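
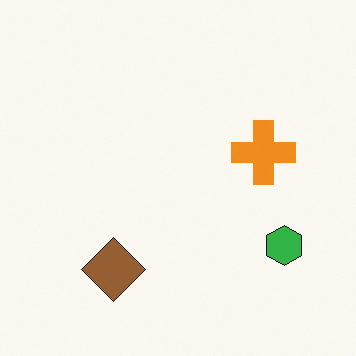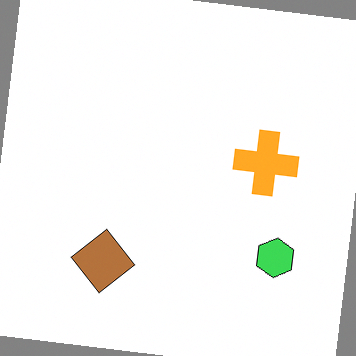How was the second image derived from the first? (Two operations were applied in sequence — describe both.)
The image was brightened a little, then rotated clockwise by a few degrees.

Every pixel — background and shapes alike — is uniformly brightened. Every shape is tilted by the same angle and the image corners show triangular fill wedges — a whole-image rotation by a non-right angle.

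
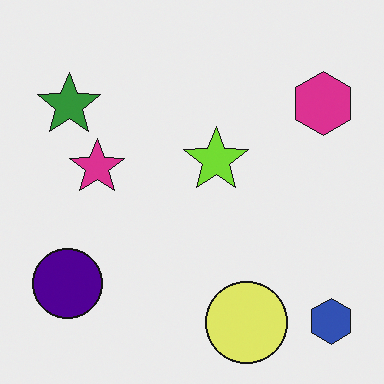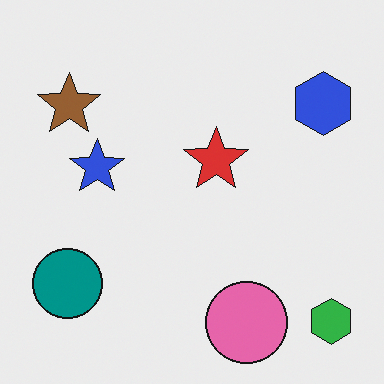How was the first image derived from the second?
The first image is the second hue-shifted through roughly a third of the color wheel.

Every shape's color has rotated by the same amount around the hue wheel — a uniform hue shift.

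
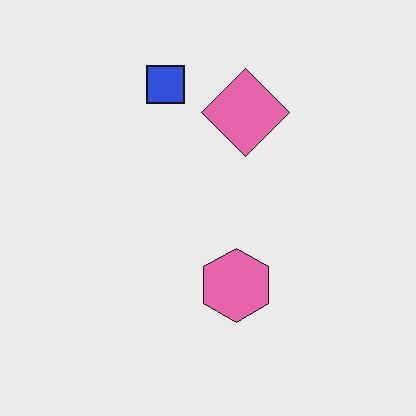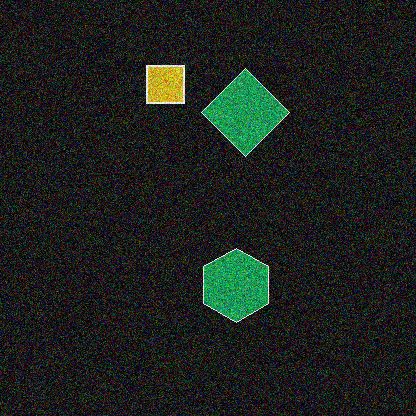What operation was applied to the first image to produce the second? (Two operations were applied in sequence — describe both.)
The second image is the first color-inverted (negative), then degraded with a thick layer of grain.

The light background has become dark and every shape's color is its complement — a photographic negative. Random speckle covers the whole image, including the flat background.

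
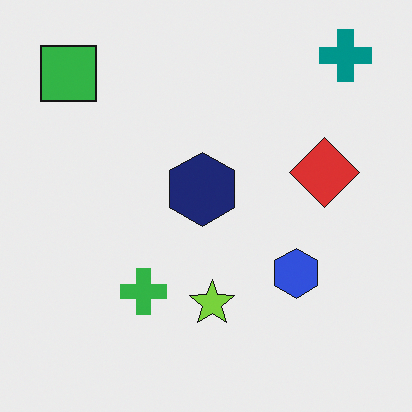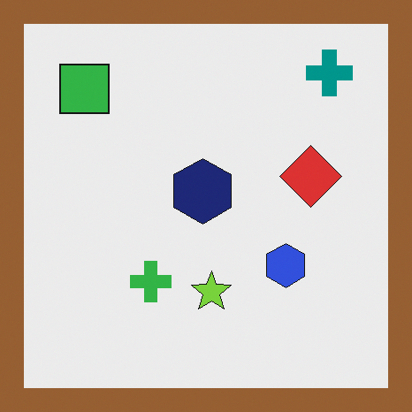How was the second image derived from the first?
The image was framed with a brown border.

A solid brown frame runs around the edge of the second image, with the content slightly shrunk inside it.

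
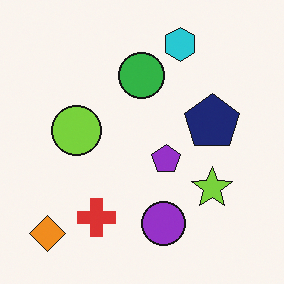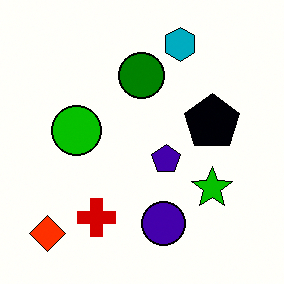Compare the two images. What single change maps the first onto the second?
Boosted in contrast.

Tones are pushed away from mid-grey across the whole image — a global contrast change.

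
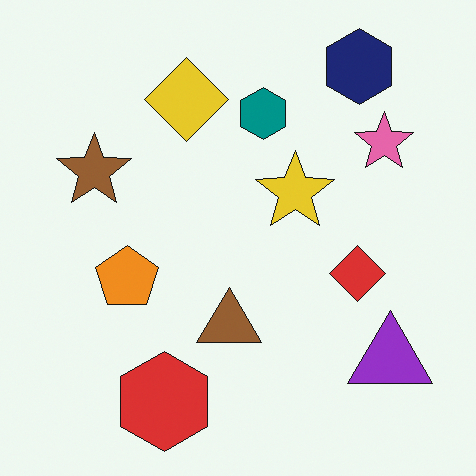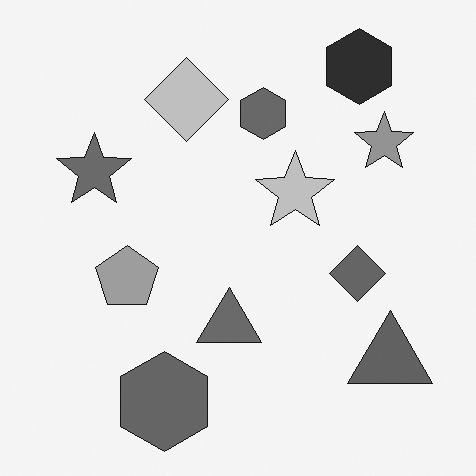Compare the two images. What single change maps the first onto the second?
The second image is the first converted to grayscale.

All color is removed — every shape is now a shade of grey.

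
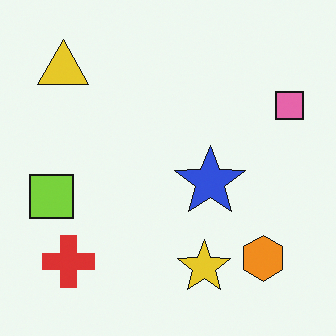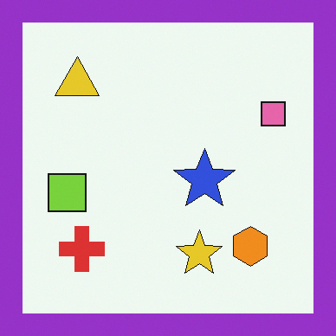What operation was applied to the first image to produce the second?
Framed with a purple border.

A solid purple frame runs around the edge of the second image, with the content slightly shrunk inside it.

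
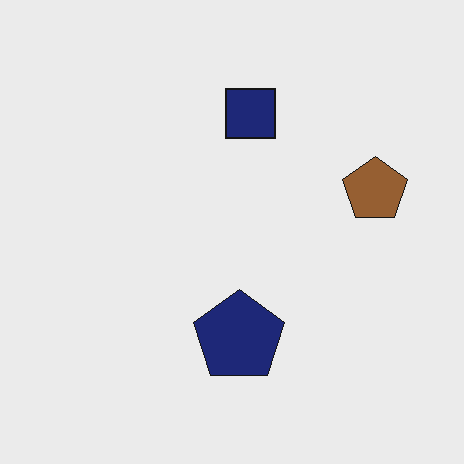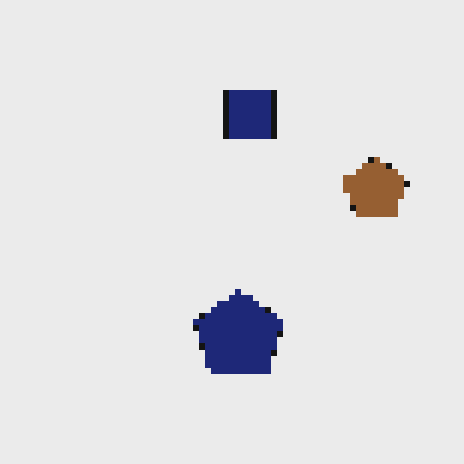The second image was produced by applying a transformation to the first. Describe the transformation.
The transformation is: moderately pixelated.

Shapes are reduced to large square blocks; fine edges and outlines are lost — a downscale-then-upscale (mosaic) effect.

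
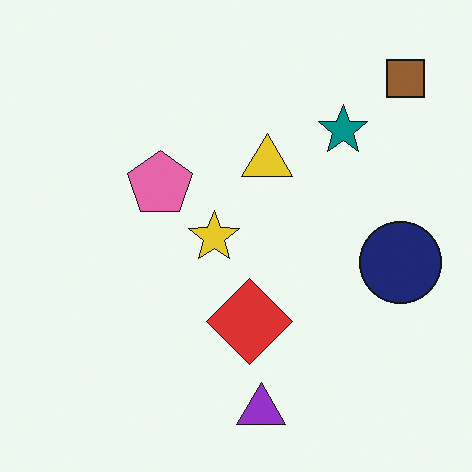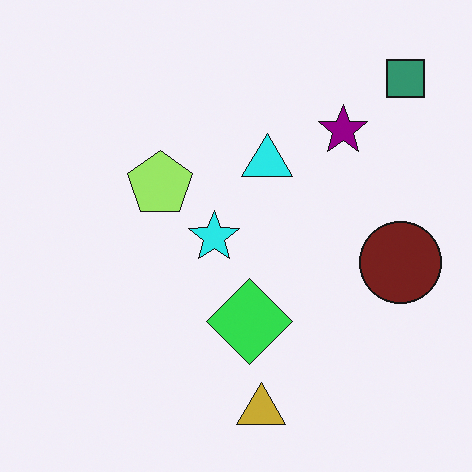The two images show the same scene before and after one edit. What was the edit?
The second image is the first hue-shifted by a moderate amount.

Every shape's color has rotated by the same amount around the hue wheel — a uniform hue shift.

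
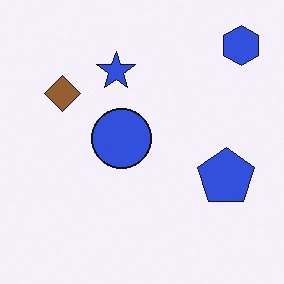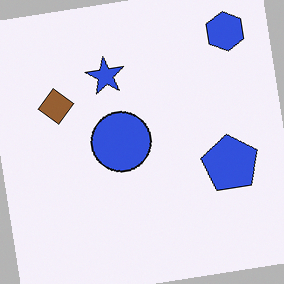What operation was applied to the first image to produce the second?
The transformation is: rotated counter-clockwise by a few degrees.

Every shape is tilted by the same angle and the image corners show triangular fill wedges — a whole-image rotation by a non-right angle.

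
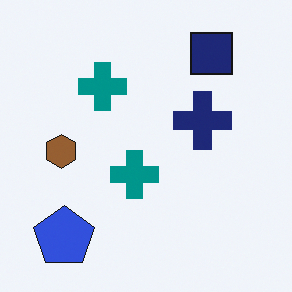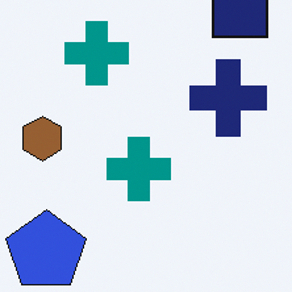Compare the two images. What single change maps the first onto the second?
Cropped slightly and scaled back up.

The visible shapes are larger and the field of view is narrower; shapes near the original edges may be partly or wholly outside the frame — a crop-and-rescale.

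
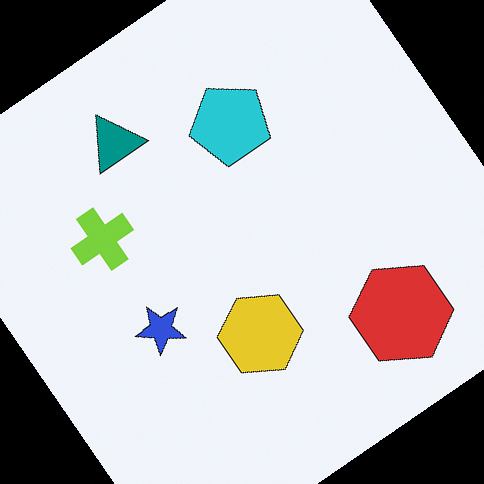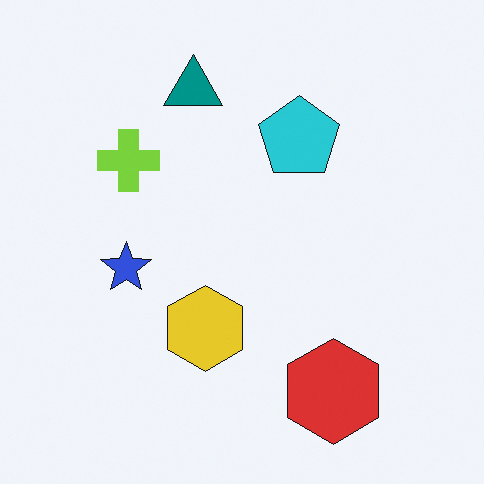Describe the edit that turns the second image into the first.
Rotated counter-clockwise by a large amount — several tens of degrees.

Every shape is tilted by the same angle and the image corners show triangular fill wedges — a whole-image rotation by a non-right angle.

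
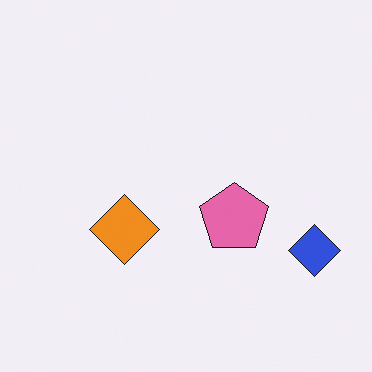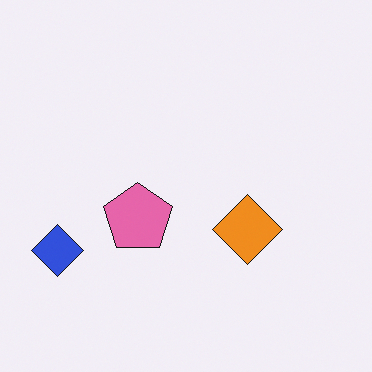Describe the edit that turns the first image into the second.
The second image is the first flipped horizontally (left ↔ right).

The blue diamond is in the bottom-right of the first image and the bottom-left of the second — shapes on opposite sides of the vertical midline have swapped in a mirror flip.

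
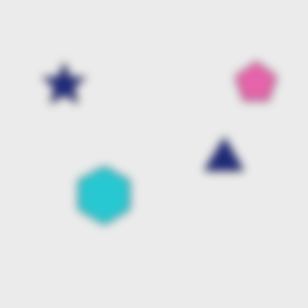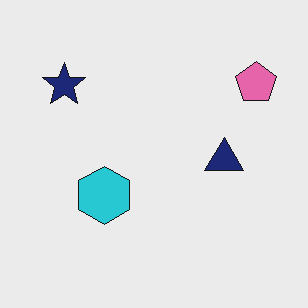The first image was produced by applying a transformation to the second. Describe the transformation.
The first image is the second noticeably gaussian-blurred.

Shape edges and outlines are uniformly softened across the whole image.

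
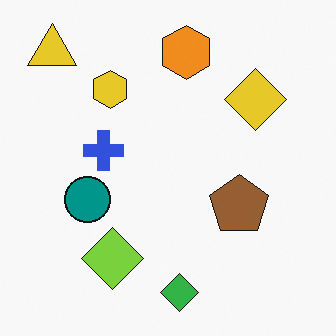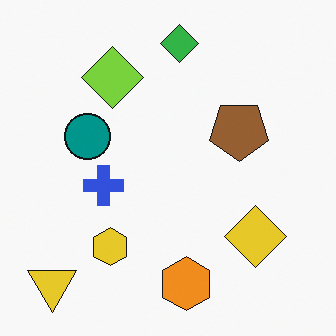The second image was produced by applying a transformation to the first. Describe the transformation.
Flipped vertically (top ↔ bottom).

The green diamond is in the bottom of the first image and the top of the second — shapes on opposite sides of the horizontal midline have swapped in a mirror flip.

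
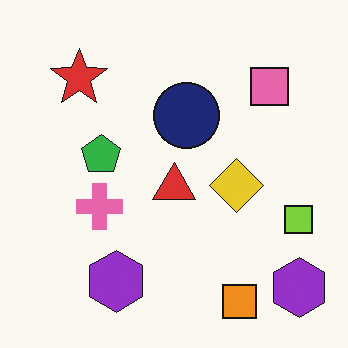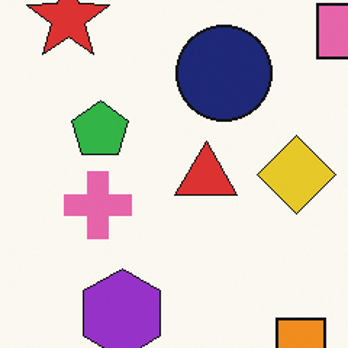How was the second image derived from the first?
The image was cropped slightly and scaled back up.

The visible shapes are larger and the field of view is narrower; shapes near the original edges may be partly or wholly outside the frame — a crop-and-rescale.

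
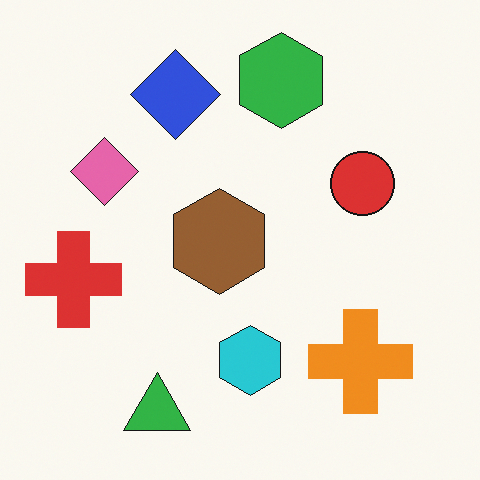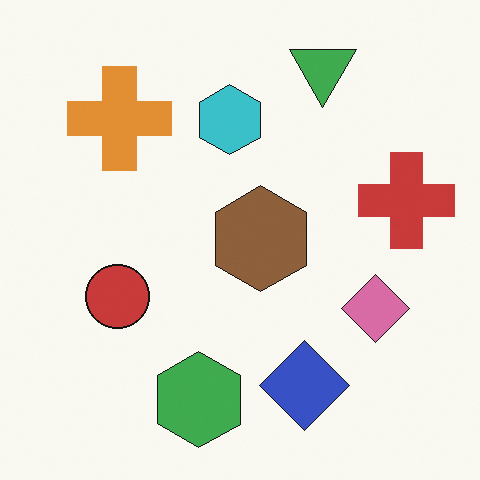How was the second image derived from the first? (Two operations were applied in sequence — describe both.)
The transformation is: slightly desaturated, then rotated 180°.

All colors are more muted and greyish — a global saturation change. The green triangle sits in the bottom-left of the first image and the top-right of the second — consistent with a whole-image 180° rotation.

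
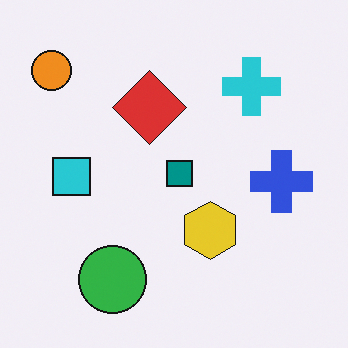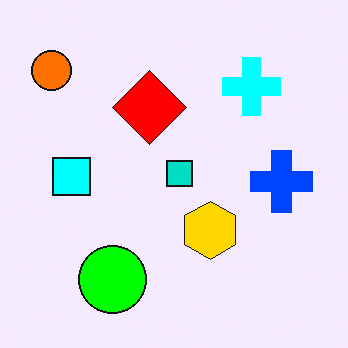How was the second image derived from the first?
It was made much more vivid (saturation change).

All colors are more vivid — a global saturation change.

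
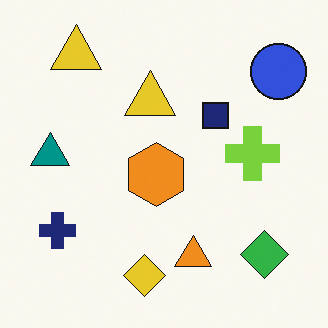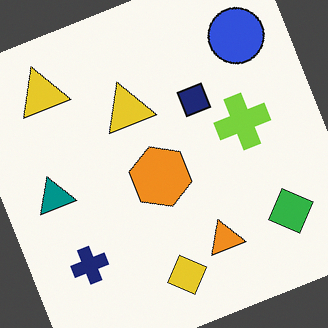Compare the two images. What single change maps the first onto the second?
This is the original image rotated counter-clockwise by a clearly visible amount.

Every shape is tilted by the same angle and the image corners show triangular fill wedges — a whole-image rotation by a non-right angle.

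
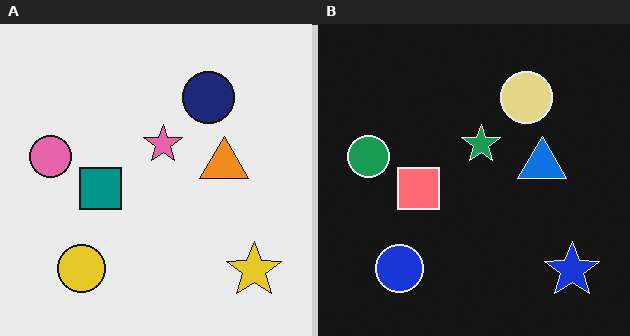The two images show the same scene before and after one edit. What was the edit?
This is the original image color-inverted (negative).

The light background has become dark and every shape's color is its complement — a photographic negative.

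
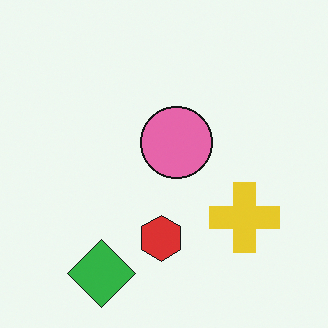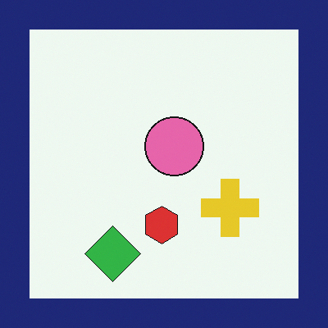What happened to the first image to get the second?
The transformation is: framed with a navy border.

A solid navy frame runs around the edge of the second image, with the content slightly shrunk inside it.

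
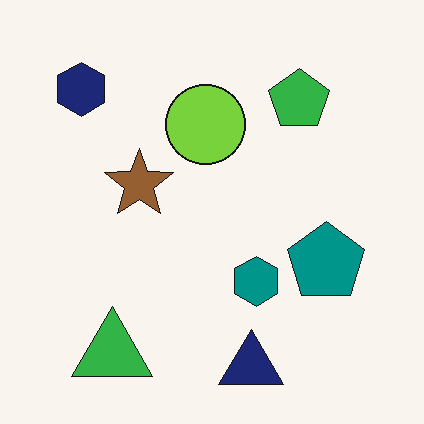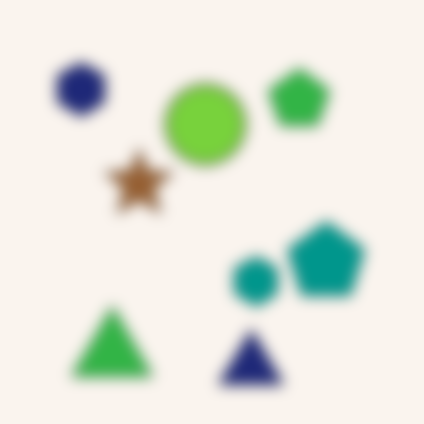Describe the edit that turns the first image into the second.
Strongly gaussian-blurred.

Shape edges and outlines are uniformly softened across the whole image.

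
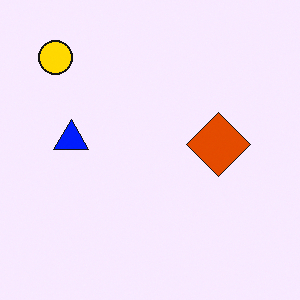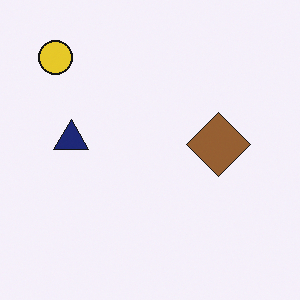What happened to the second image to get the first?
The first image is the second made much more vivid (saturation change).

All colors are more vivid — a global saturation change.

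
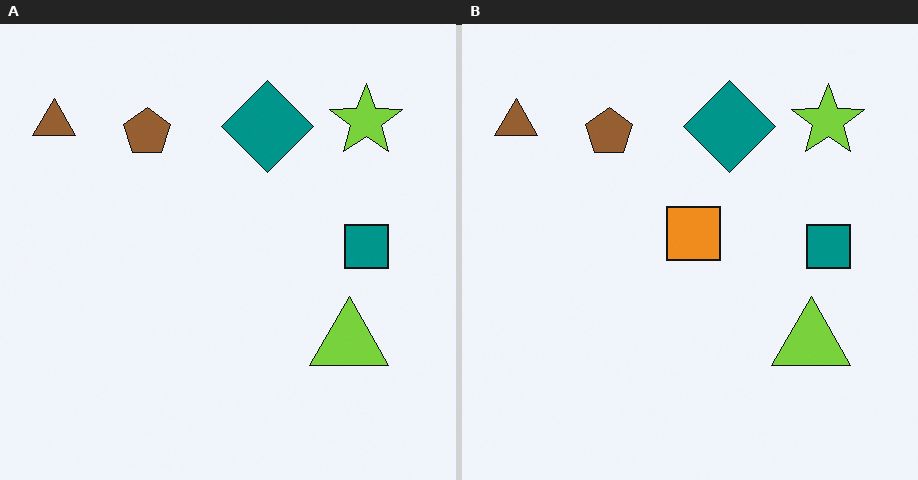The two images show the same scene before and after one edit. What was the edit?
The right (B) image is the left (A) overlaid with an additional orange square.

An orange square appears in the right (B) image that is absent from the left (A).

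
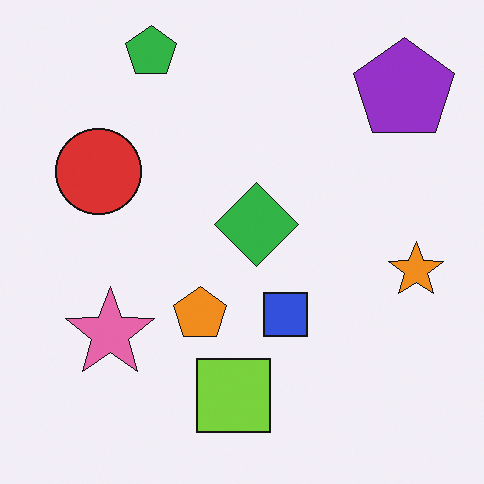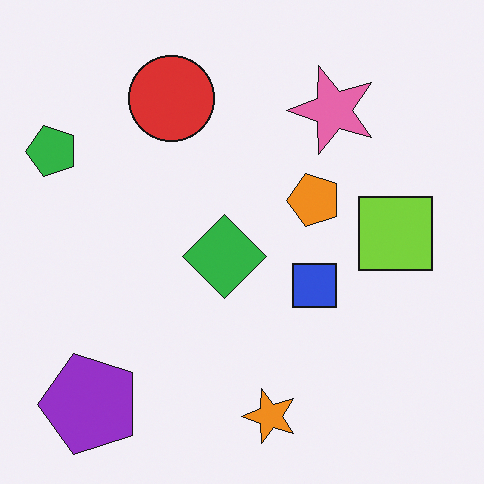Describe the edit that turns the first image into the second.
Transposed (reflected across the top-left ↔ bottom-right diagonal).

Shapes have swapped their row and column positions — what was in the top-right is now in the bottom-left — a diagonal reflection.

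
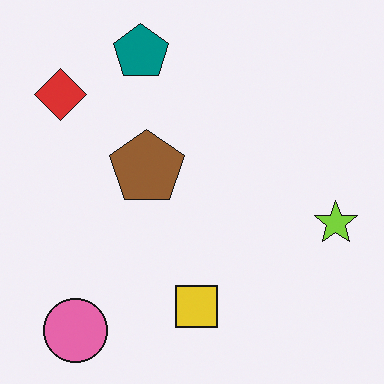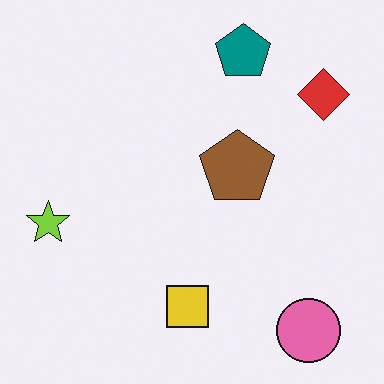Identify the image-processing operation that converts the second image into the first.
The transformation is: flipped horizontally (left ↔ right).

The lime star is in the left of the second image and the right of the first — shapes on opposite sides of the vertical midline have swapped in a mirror flip.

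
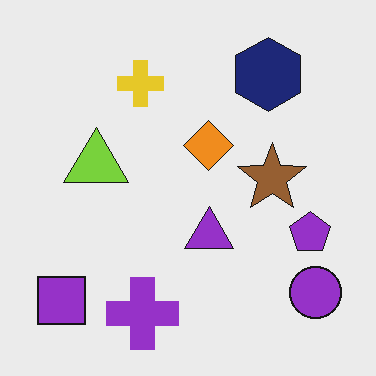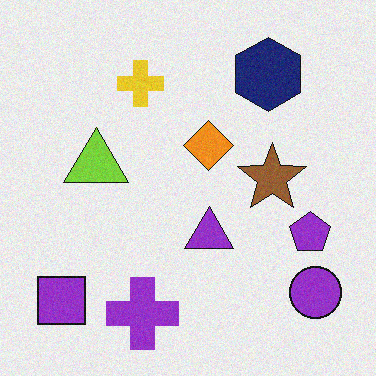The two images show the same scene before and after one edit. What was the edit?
It was degraded with subtle gaussian noise.

Random speckle covers the whole image, including the flat background.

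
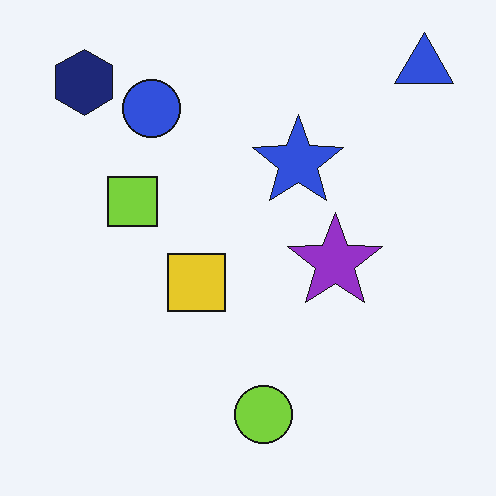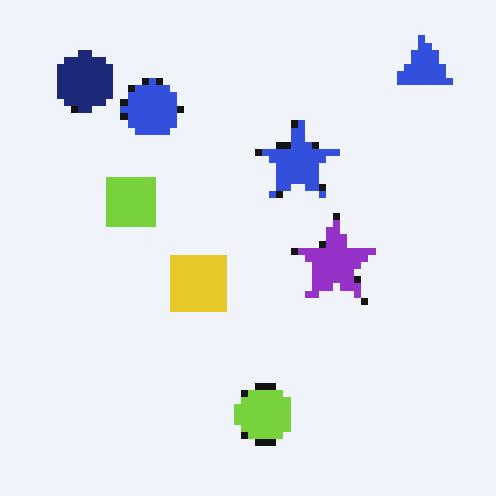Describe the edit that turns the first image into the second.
It was moderately pixelated.

Shapes are reduced to large square blocks; fine edges and outlines are lost — a downscale-then-upscale (mosaic) effect.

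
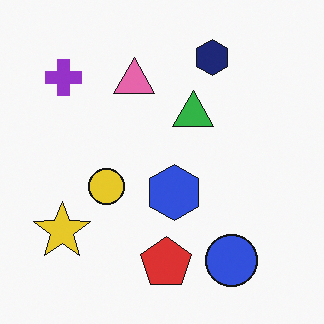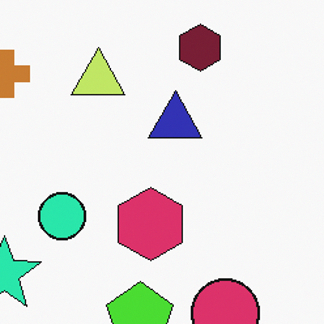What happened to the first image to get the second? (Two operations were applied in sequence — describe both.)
It was hue-shifted through roughly a third of the color wheel, then cropped slightly and scaled back up.

Every shape's color has rotated by the same amount around the hue wheel — a uniform hue shift. The visible shapes are larger and the field of view is narrower; shapes near the original edges may be partly or wholly outside the frame — a crop-and-rescale.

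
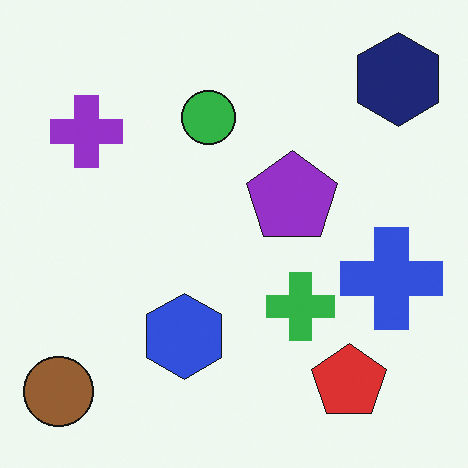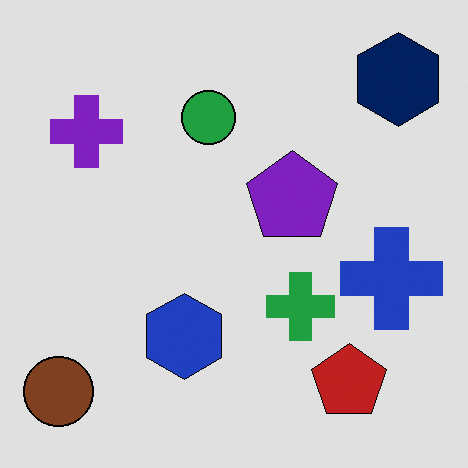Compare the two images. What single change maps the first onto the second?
It was posterized to a reduced palette.

Each flat color has snapped to a coarser quantized level — most visibly, the near-white background has dropped to a flat grey.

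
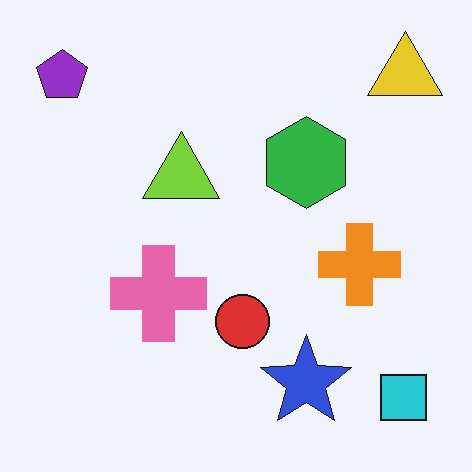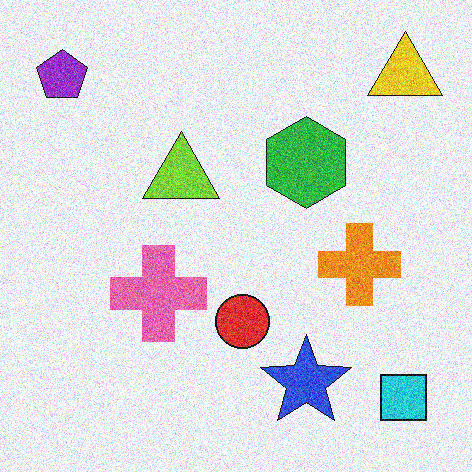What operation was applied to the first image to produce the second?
This is the original image degraded with a thick layer of grain.

Random speckle covers the whole image, including the flat background.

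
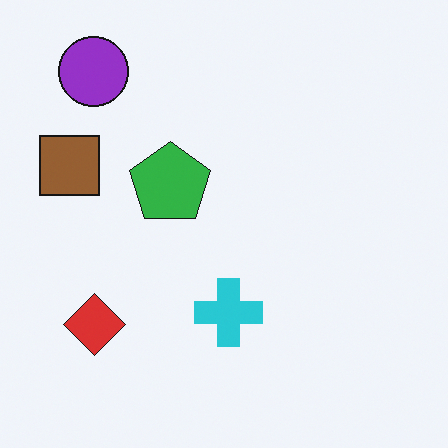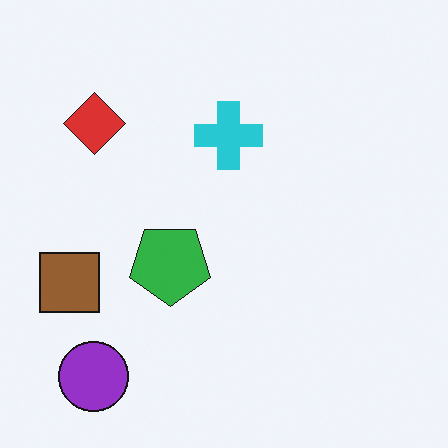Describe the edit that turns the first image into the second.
The second image is the first flipped vertically (top ↔ bottom).

The purple circle is in the top-left of the first image and the bottom-left of the second — shapes on opposite sides of the horizontal midline have swapped in a mirror flip.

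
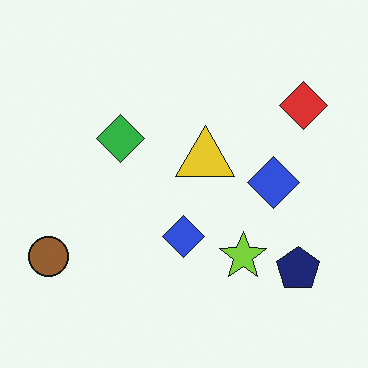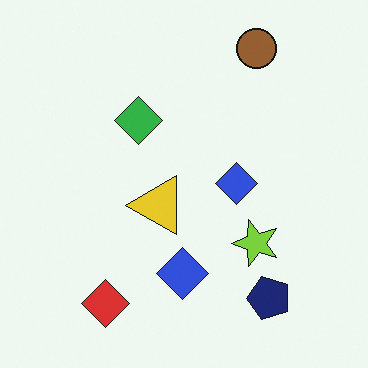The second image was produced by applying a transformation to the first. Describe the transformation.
Transposed (reflected across the top-left ↔ bottom-right diagonal).

Shapes have swapped their row and column positions — what was in the top-right is now in the bottom-left — a diagonal reflection.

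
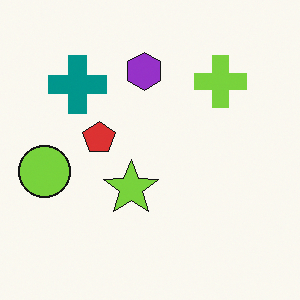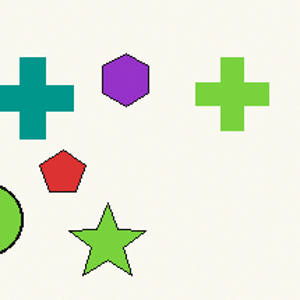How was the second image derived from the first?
The transformation is: cropped to a modestly smaller region and rescaled.

The visible shapes are larger and the field of view is narrower; shapes near the original edges may be partly or wholly outside the frame — a crop-and-rescale.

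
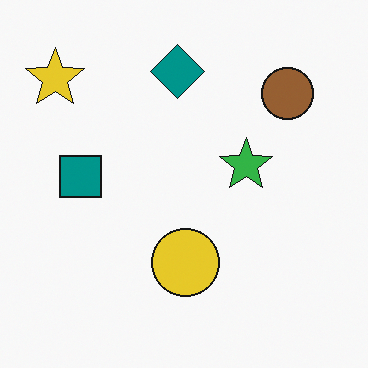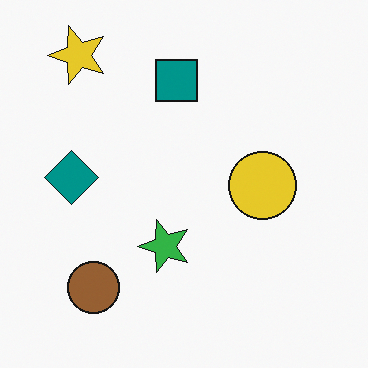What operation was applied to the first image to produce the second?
The transformation is: transposed (reflected across the top-left ↔ bottom-right diagonal).

Shapes have swapped their row and column positions — what was in the top-right is now in the bottom-left — a diagonal reflection.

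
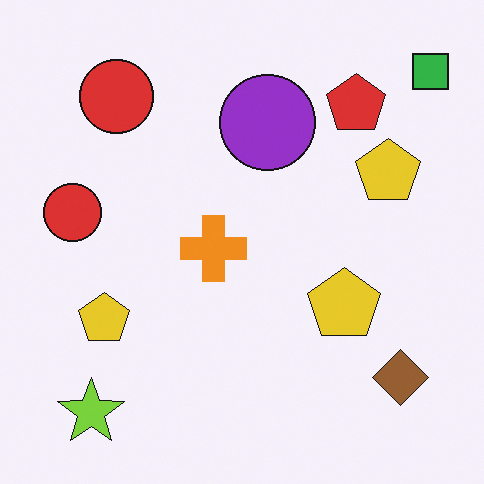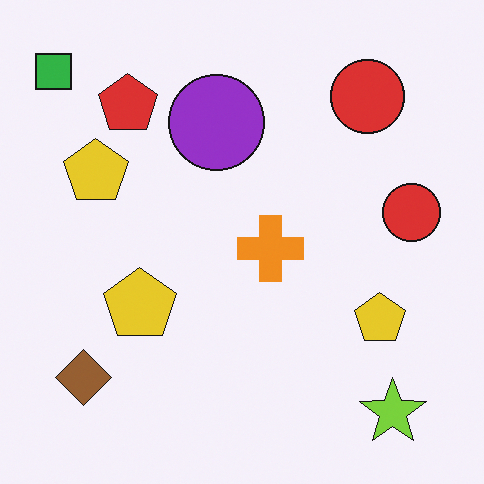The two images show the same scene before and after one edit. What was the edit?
Flipped horizontally (left ↔ right).

The green square is in the top-right of the first image and the top-left of the second — shapes on opposite sides of the vertical midline have swapped in a mirror flip.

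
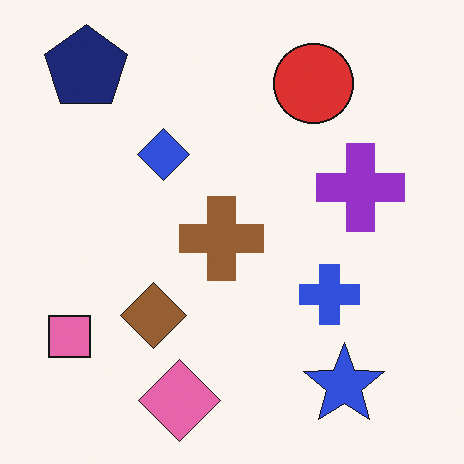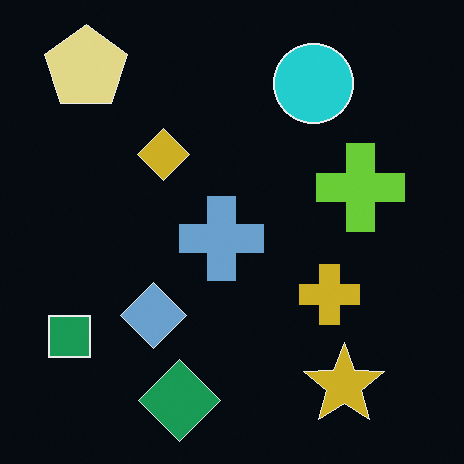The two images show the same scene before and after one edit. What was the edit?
The image was color-inverted (negative).

The light background has become dark and every shape's color is its complement — a photographic negative.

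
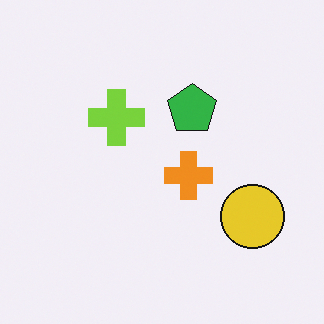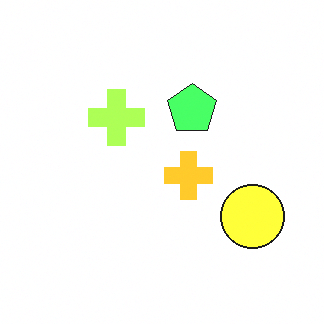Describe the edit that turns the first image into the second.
The transformation is: brightened a lot.

Every pixel — background and shapes alike — is uniformly brightened.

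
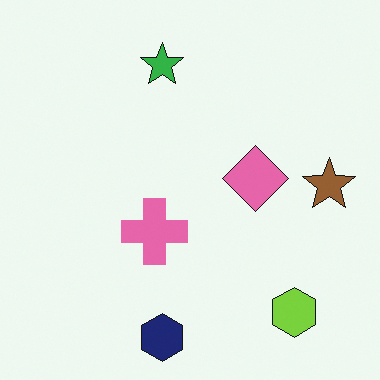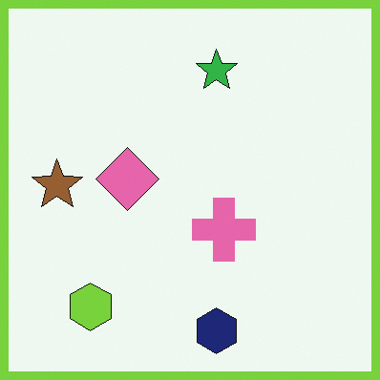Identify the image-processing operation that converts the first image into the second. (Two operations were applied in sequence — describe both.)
This is the original image flipped horizontally (left ↔ right), then framed with a lime border.

The brown star is in the right of the first image and the left of the second — shapes on opposite sides of the vertical midline have swapped in a mirror flip. A solid lime frame runs around the edge of the second image, with the content slightly shrunk inside it.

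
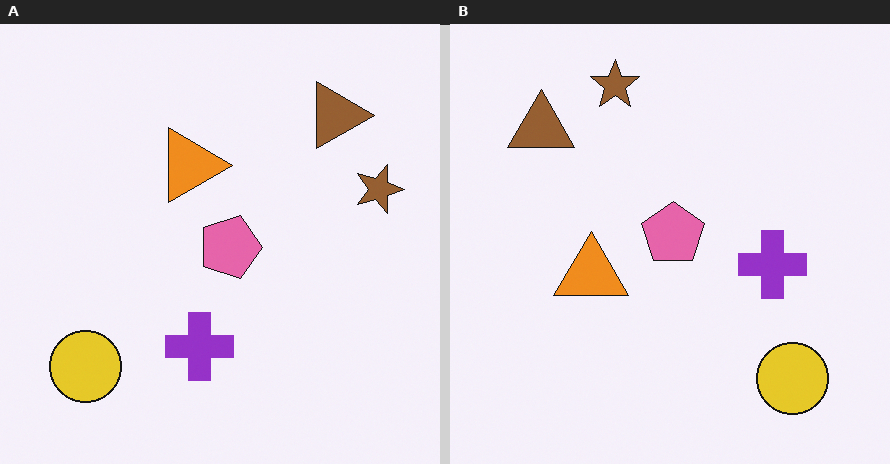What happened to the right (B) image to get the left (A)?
The left (A) image is the right (B) rotated 90° clockwise.

The yellow circle sits in the bottom-right of the right (B) image and the bottom-left of the left (A) — consistent with a whole-image 90° clockwise rotation.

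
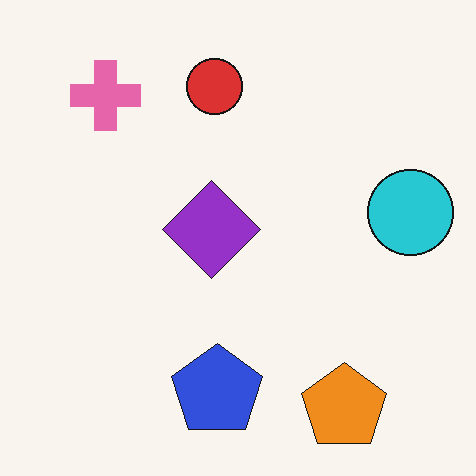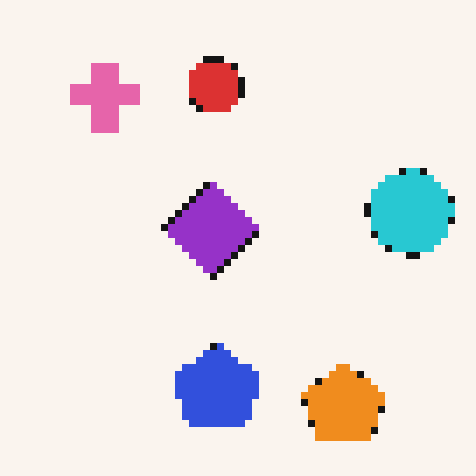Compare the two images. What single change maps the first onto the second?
The second image is the first pixelated into visible square blocks.

Shapes are reduced to large square blocks; fine edges and outlines are lost — a downscale-then-upscale (mosaic) effect.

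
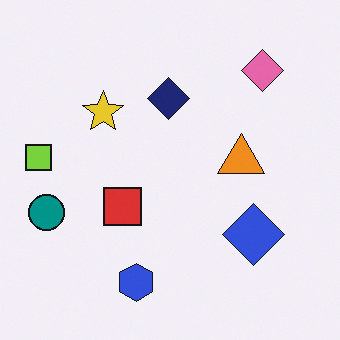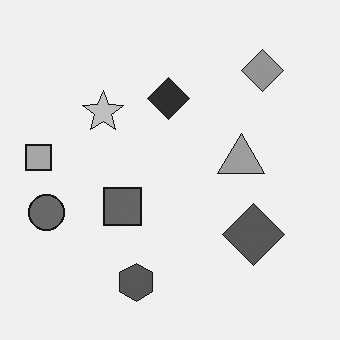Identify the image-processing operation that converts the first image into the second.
The transformation is: converted to grayscale.

All color is removed — every shape is now a shade of grey.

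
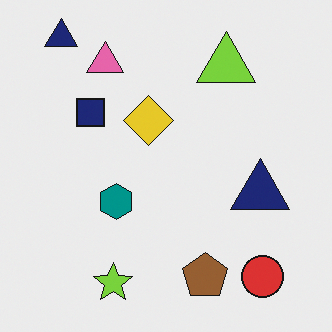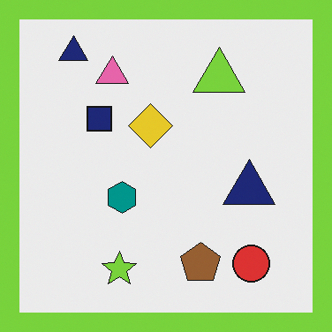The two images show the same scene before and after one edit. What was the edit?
The second image is the first framed with a lime border.

A solid lime frame runs around the edge of the second image, with the content slightly shrunk inside it.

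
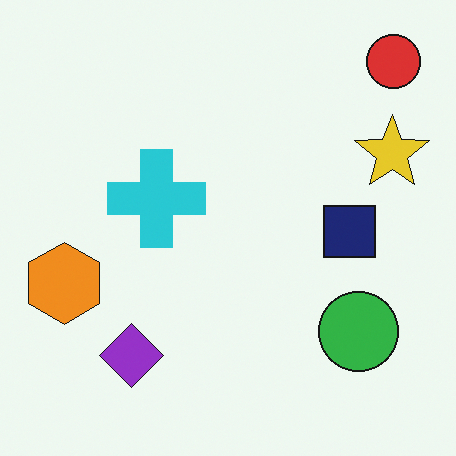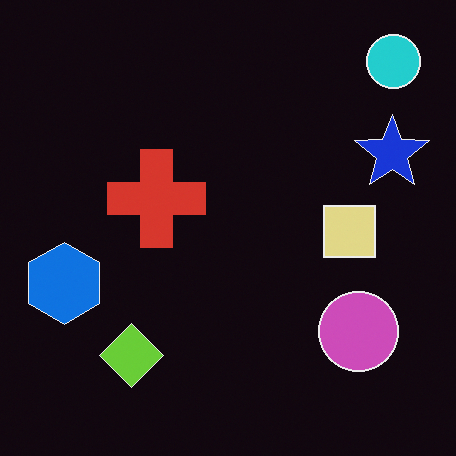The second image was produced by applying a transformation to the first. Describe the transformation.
It was color-inverted (negative).

The light background has become dark and every shape's color is its complement — a photographic negative.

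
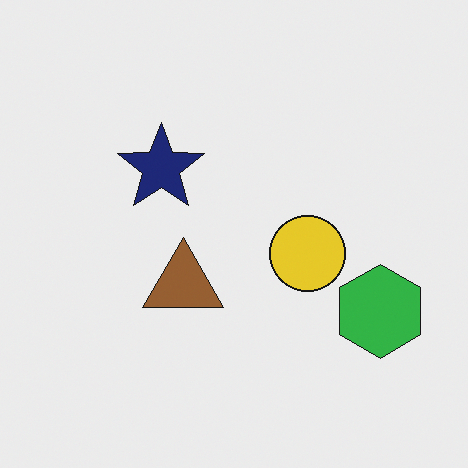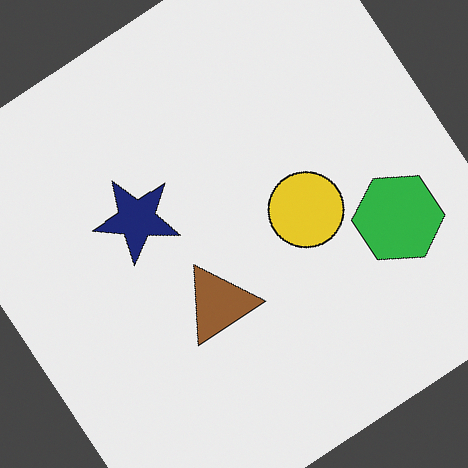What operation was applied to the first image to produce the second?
The second image is the first rotated counter-clockwise by a large amount — several tens of degrees.

Every shape is tilted by the same angle and the image corners show triangular fill wedges — a whole-image rotation by a non-right angle.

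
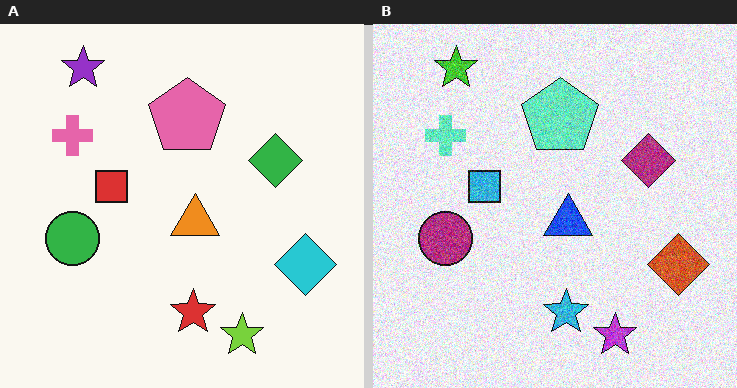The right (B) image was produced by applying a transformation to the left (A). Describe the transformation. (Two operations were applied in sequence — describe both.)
Hue-shifted through roughly half the color wheel, then degraded with a thick layer of grain.

Every shape's color has rotated by the same amount around the hue wheel — a uniform hue shift. Random speckle covers the whole image, including the flat background.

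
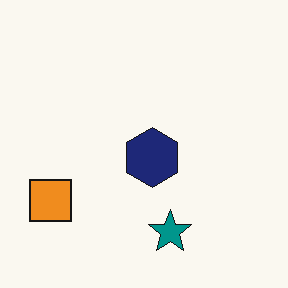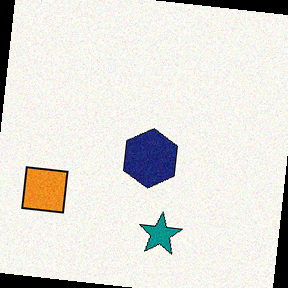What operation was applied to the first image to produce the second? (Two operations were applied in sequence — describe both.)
This is the original image degraded with subtle gaussian noise, then rotated clockwise by a few degrees.

Random speckle covers the whole image, including the flat background. Every shape is tilted by the same angle and the image corners show triangular fill wedges — a whole-image rotation by a non-right angle.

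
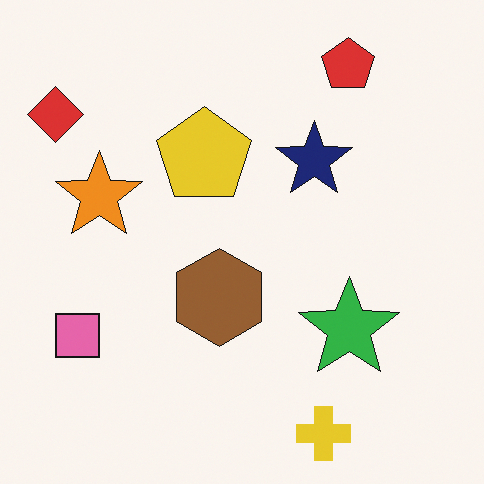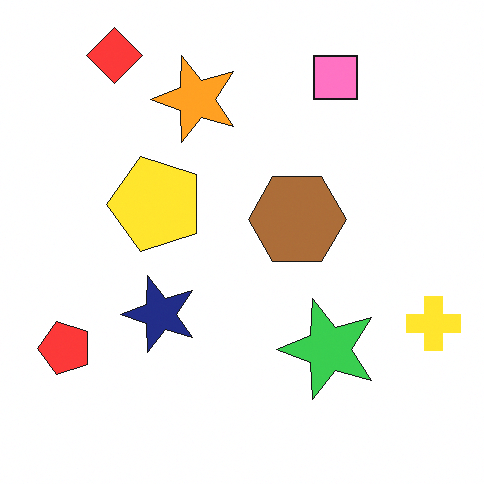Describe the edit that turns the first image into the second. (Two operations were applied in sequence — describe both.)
Transposed (reflected across the top-left ↔ bottom-right diagonal), then brightened a little.

Shapes have swapped their row and column positions — what was in the top-right is now in the bottom-left — a diagonal reflection. Every pixel — background and shapes alike — is uniformly brightened.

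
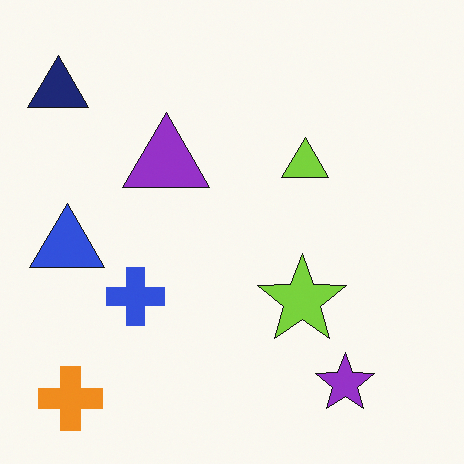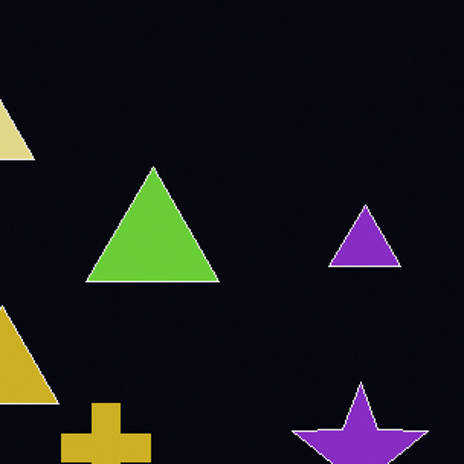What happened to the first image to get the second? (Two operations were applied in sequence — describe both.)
The image was color-inverted (negative), then cropped to a modestly smaller region and rescaled.

The light background has become dark and every shape's color is its complement — a photographic negative. The visible shapes are larger and the field of view is narrower; shapes near the original edges may be partly or wholly outside the frame — a crop-and-rescale.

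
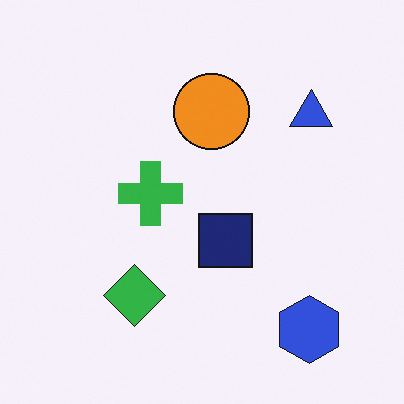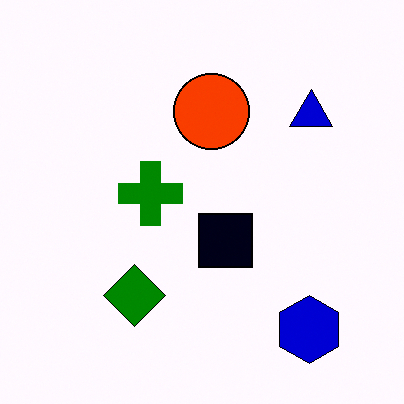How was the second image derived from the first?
It was boosted in contrast.

Tones are pushed away from mid-grey across the whole image — a global contrast change.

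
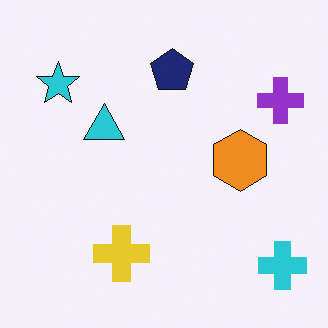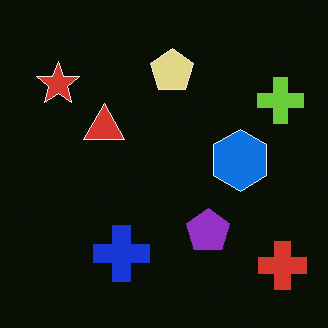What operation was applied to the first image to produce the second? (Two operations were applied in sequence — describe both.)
Color-inverted (negative), then overlaid with an additional purple pentagon.

The light background has become dark and every shape's color is its complement — a photographic negative. A purple pentagon appears in the second image that is absent from the first.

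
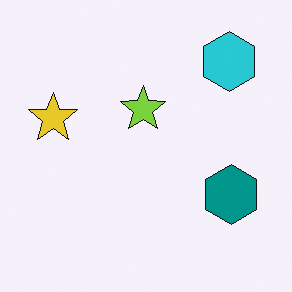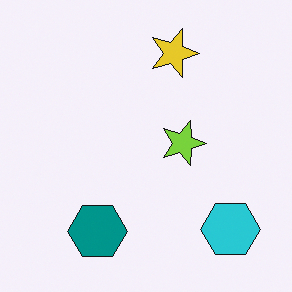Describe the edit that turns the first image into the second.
The image was rotated 90° clockwise.

The cyan hexagon sits in the top-right of the first image and the bottom-right of the second — consistent with a whole-image 90° clockwise rotation.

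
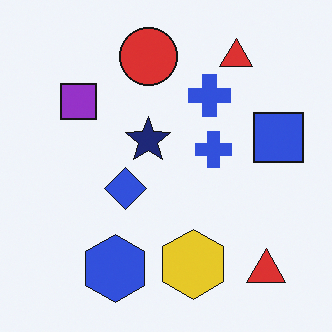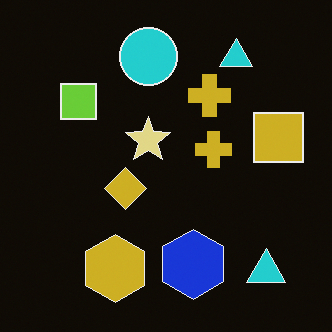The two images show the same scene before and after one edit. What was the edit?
It was color-inverted (negative).

The light background has become dark and every shape's color is its complement — a photographic negative.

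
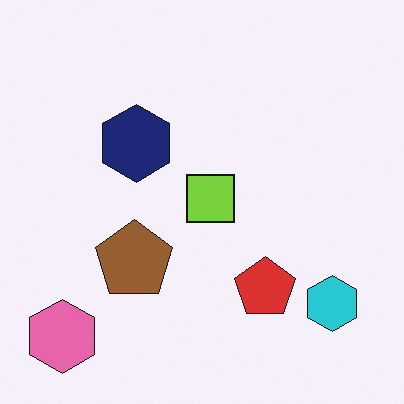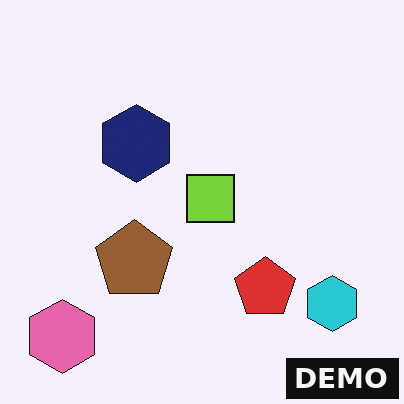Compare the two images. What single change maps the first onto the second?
Watermarked with the text "DEMO" in the lower-right corner.

A dark label reading "DEMO" appears in the lower-right corner.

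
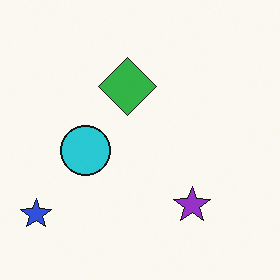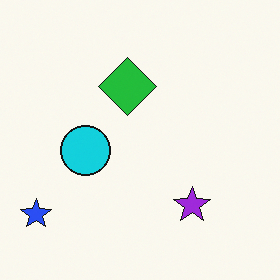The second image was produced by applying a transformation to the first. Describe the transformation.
The second image is the first slightly oversaturated.

All colors are more vivid — a global saturation change.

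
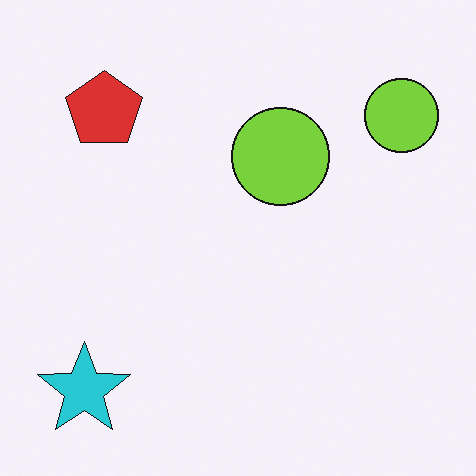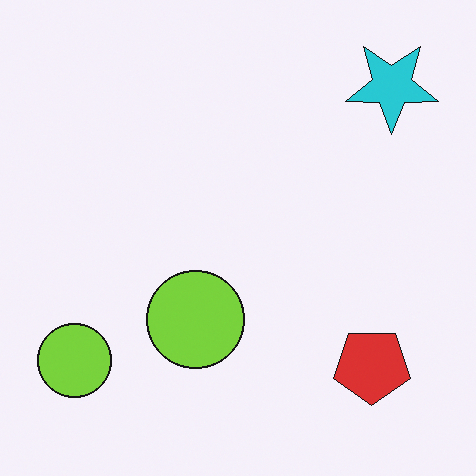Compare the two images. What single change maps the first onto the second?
The image was rotated 180°.

The cyan star sits in the bottom-left of the first image and the top-right of the second — consistent with a whole-image 180° rotation.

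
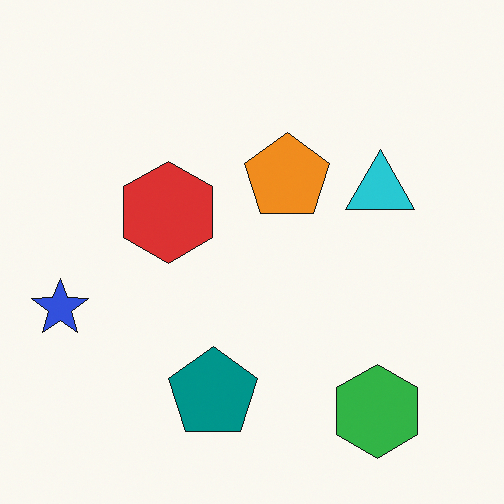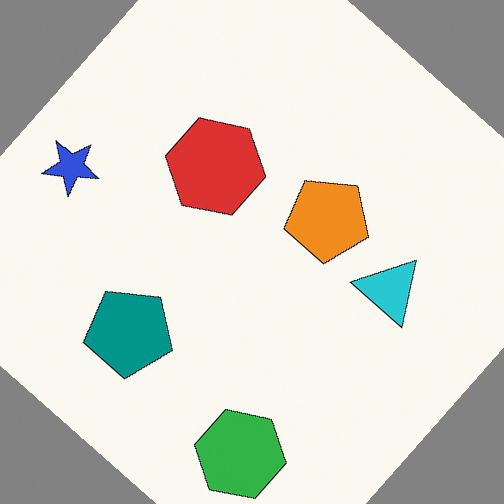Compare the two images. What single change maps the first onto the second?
The image was rotated clockwise by a large amount — several tens of degrees.

Every shape is tilted by the same angle and the image corners show triangular fill wedges — a whole-image rotation by a non-right angle.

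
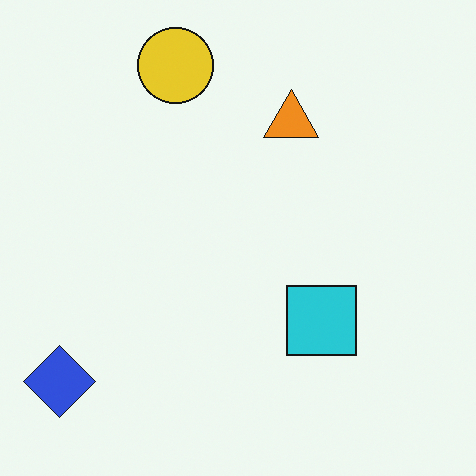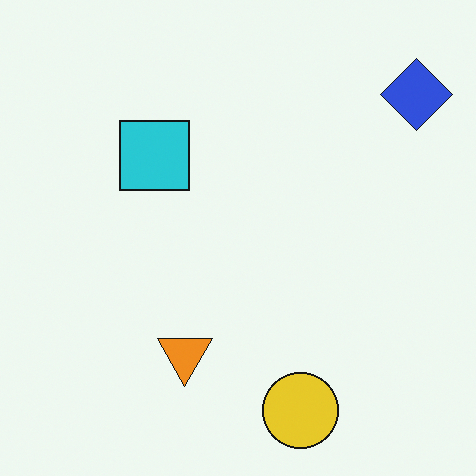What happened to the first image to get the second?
This is the original image rotated 180°.

The blue diamond sits in the bottom-left of the first image and the top-right of the second — consistent with a whole-image 180° rotation.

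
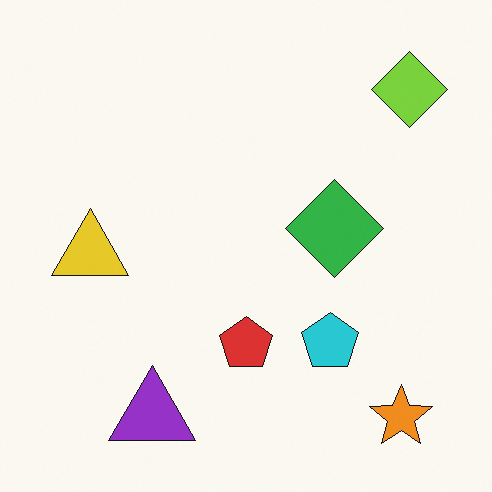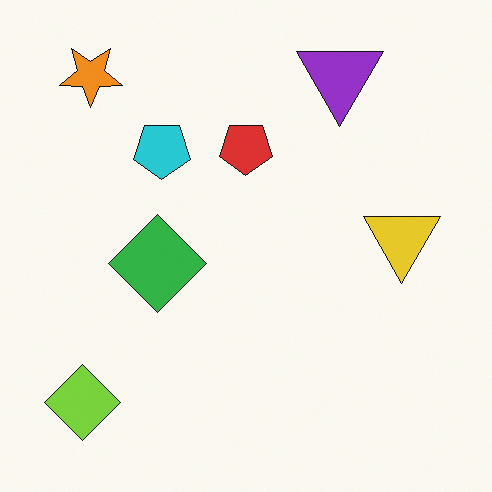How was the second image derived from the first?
It was rotated 180°.

The orange star sits in the bottom-right of the first image and the top-left of the second — consistent with a whole-image 180° rotation.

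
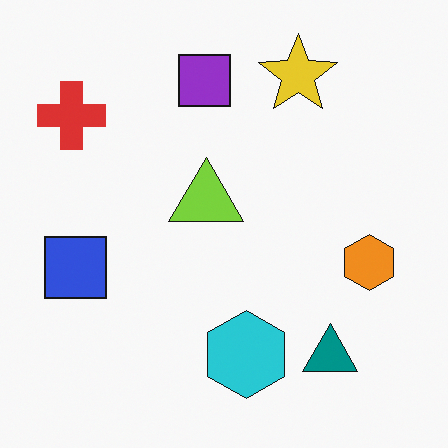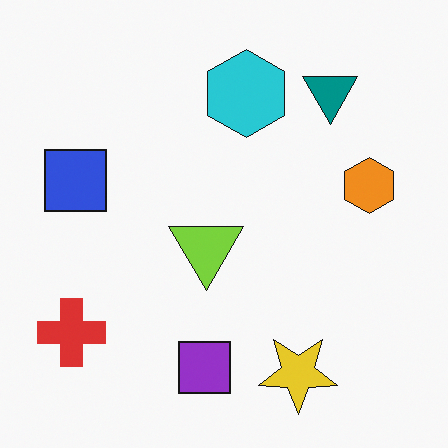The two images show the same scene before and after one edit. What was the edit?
It was flipped vertically (top ↔ bottom).

The yellow star is in the top of the first image and the bottom of the second — shapes on opposite sides of the horizontal midline have swapped in a mirror flip.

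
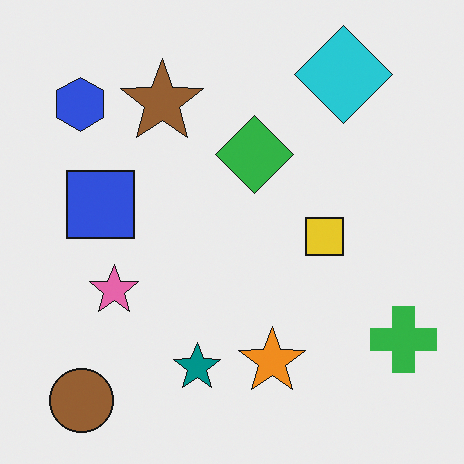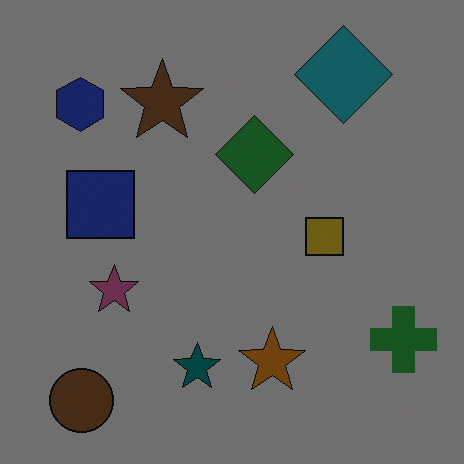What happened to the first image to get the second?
Darkened a lot.

Every pixel — background and shapes alike — is uniformly darkened.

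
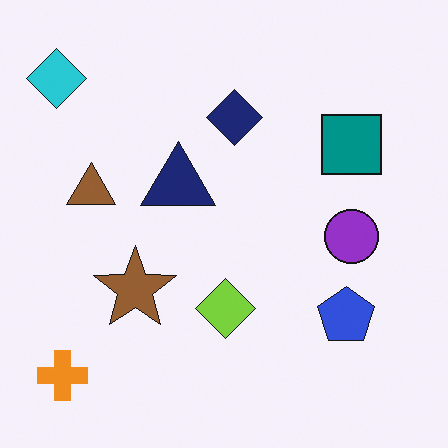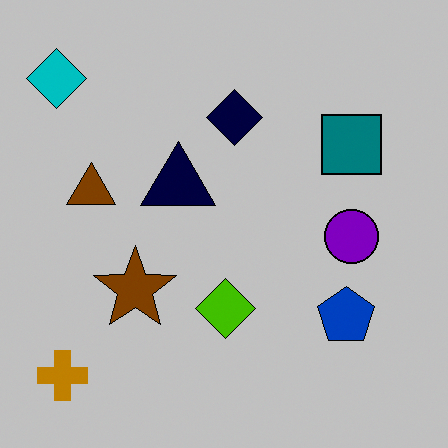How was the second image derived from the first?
This is the original image heavily posterized to just a handful of flat colors.

Each flat color has snapped to a coarser quantized level — most visibly, the near-white background has dropped to a flat grey.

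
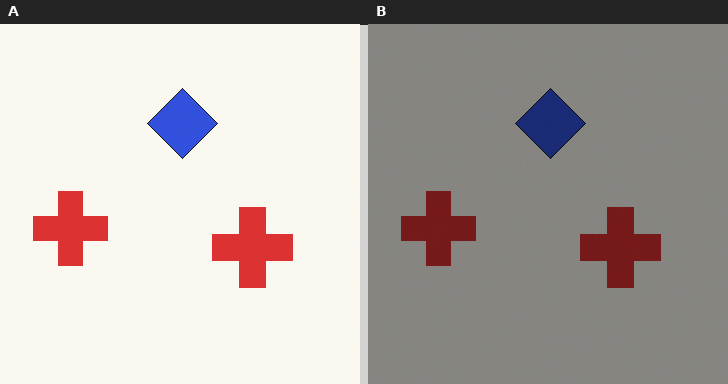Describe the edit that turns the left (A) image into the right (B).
This is the original image darkened a lot.

Every pixel — background and shapes alike — is uniformly darkened.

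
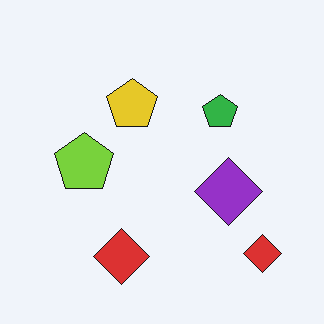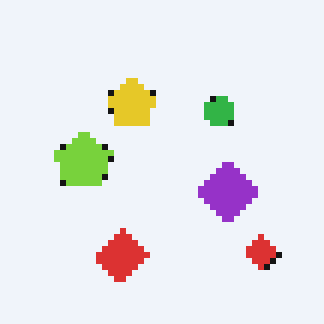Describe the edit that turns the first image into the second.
The transformation is: pixelated into visible square blocks.

Shapes are reduced to large square blocks; fine edges and outlines are lost — a downscale-then-upscale (mosaic) effect.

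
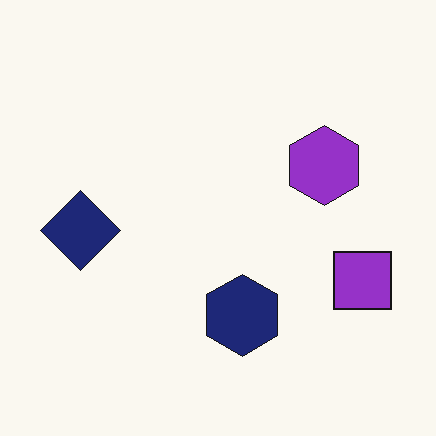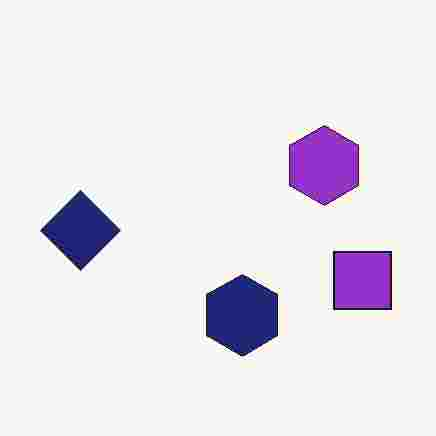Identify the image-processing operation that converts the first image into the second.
The image was degraded with heavy JPEG compression.

Blocky 8×8 compression artifacts appear around shape edges and the flat background shows ringing — characteristic JPEG degradation.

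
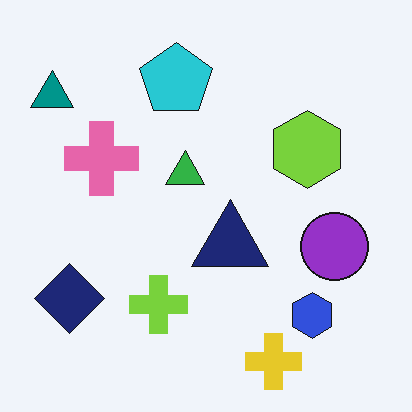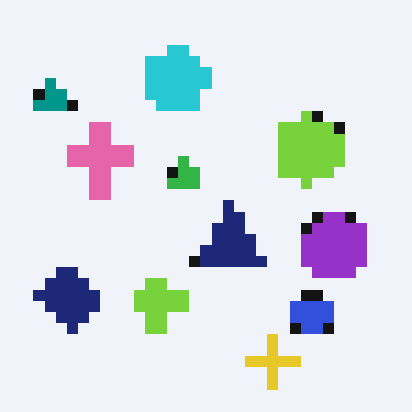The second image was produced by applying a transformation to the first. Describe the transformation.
The image was heavily pixelated into large blocks.

Shapes are reduced to large square blocks; fine edges and outlines are lost — a downscale-then-upscale (mosaic) effect.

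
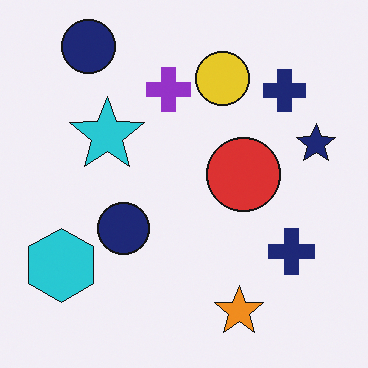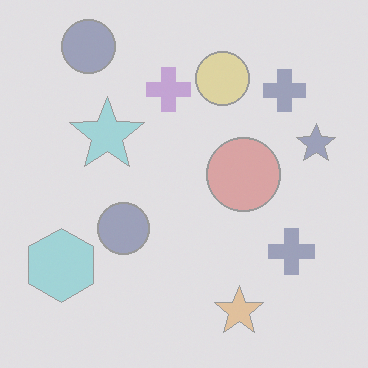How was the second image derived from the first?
This is the original image washed out (contrast reduced).

Tones are pushed toward mid-grey across the whole image — a global contrast change.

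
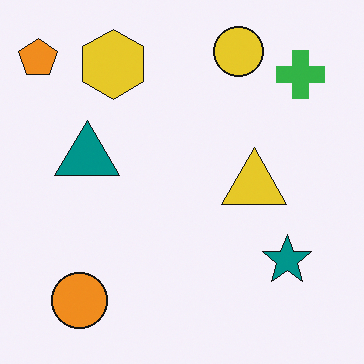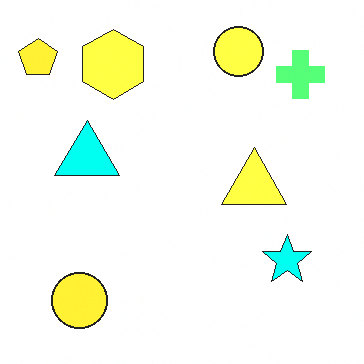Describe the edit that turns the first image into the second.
The transformation is: substantially brightened.

Every pixel — background and shapes alike — is uniformly brightened.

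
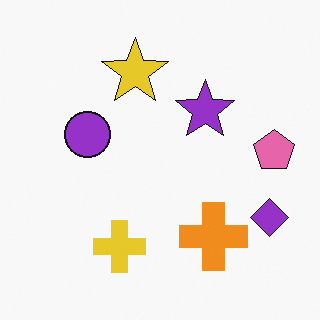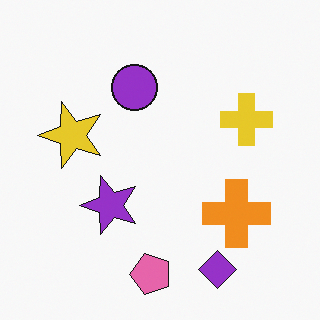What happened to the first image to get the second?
Transposed (reflected across the top-left ↔ bottom-right diagonal).

Shapes have swapped their row and column positions — what was in the top-right is now in the bottom-left — a diagonal reflection.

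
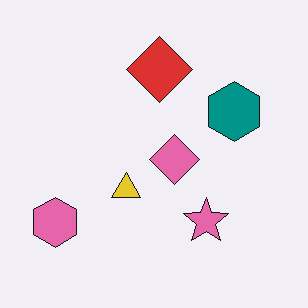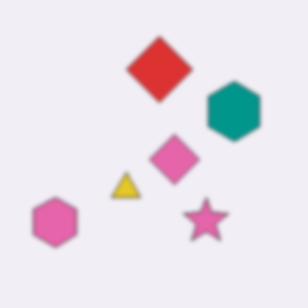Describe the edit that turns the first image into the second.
This is the original image lightly blurred.

Shape edges and outlines are uniformly softened across the whole image.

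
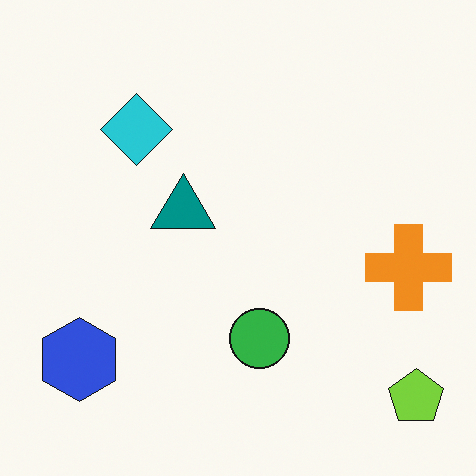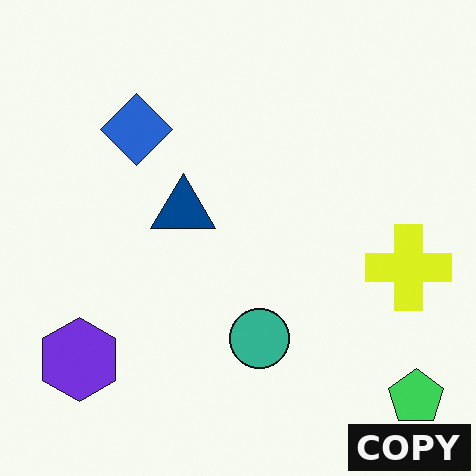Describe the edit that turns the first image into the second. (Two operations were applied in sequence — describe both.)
The transformation is: hue-shifted slightly, then watermarked with the text "COPY" in the lower-right corner.

Every shape's color has rotated by the same amount around the hue wheel — a uniform hue shift. A dark label reading "COPY" appears in the lower-right corner.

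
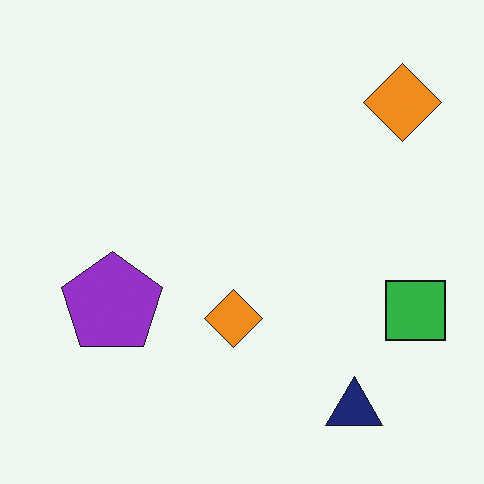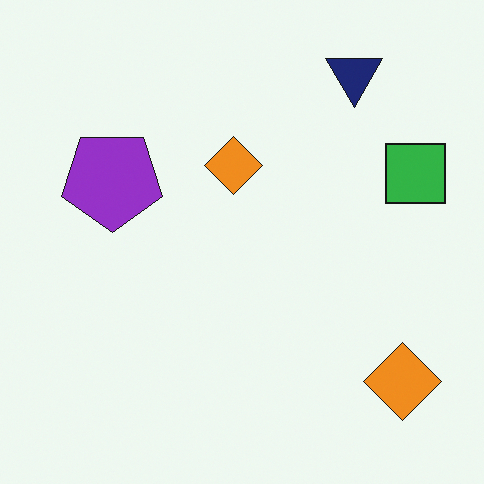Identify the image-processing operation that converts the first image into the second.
The transformation is: flipped vertically (top ↔ bottom).

The navy triangle is in the bottom-right of the first image and the top-right of the second — shapes on opposite sides of the horizontal midline have swapped in a mirror flip.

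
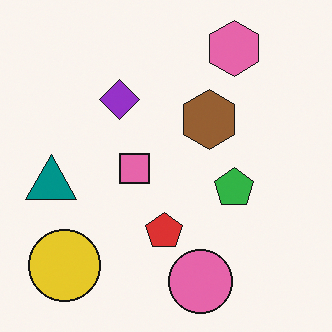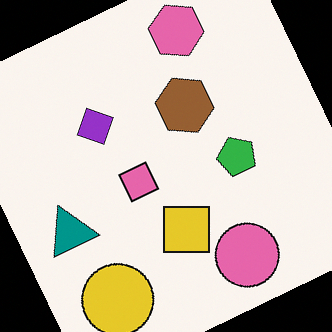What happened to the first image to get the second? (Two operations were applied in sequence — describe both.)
This is the original image rotated counter-clockwise by a moderate amount, then overlaid with an additional yellow square.

Every shape is tilted by the same angle and the image corners show triangular fill wedges — a whole-image rotation by a non-right angle. A yellow square appears in the second image that is absent from the first.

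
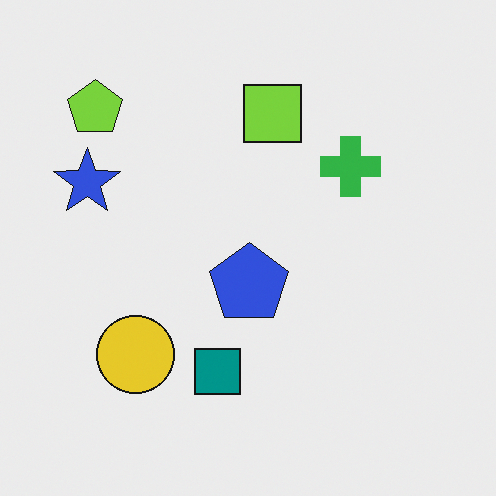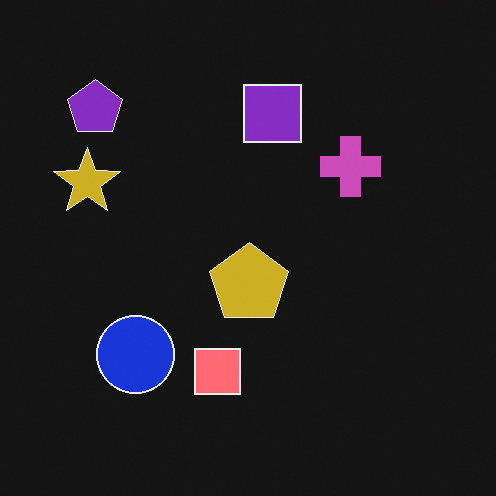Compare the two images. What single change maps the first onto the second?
This is the original image color-inverted (negative).

The light background has become dark and every shape's color is its complement — a photographic negative.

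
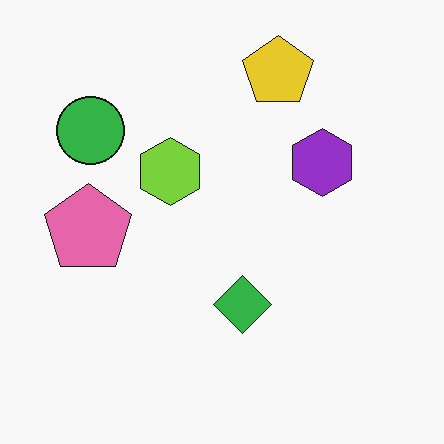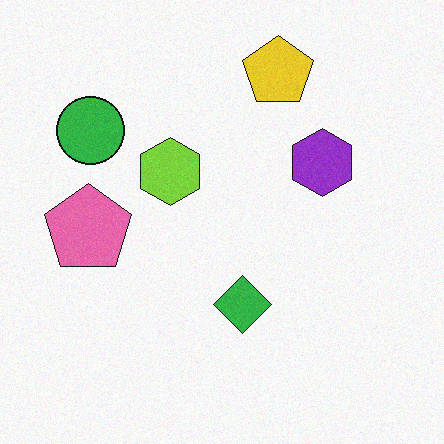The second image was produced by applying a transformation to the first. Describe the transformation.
The image was degraded with subtle gaussian noise.

Random speckle covers the whole image, including the flat background.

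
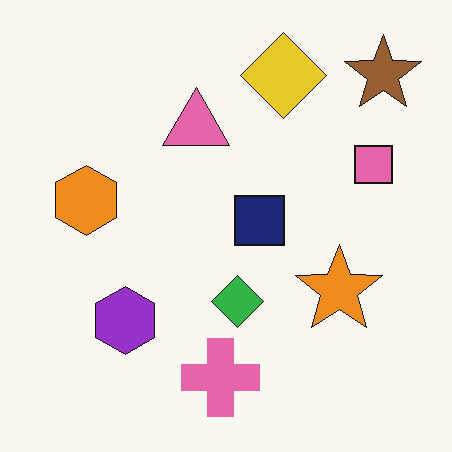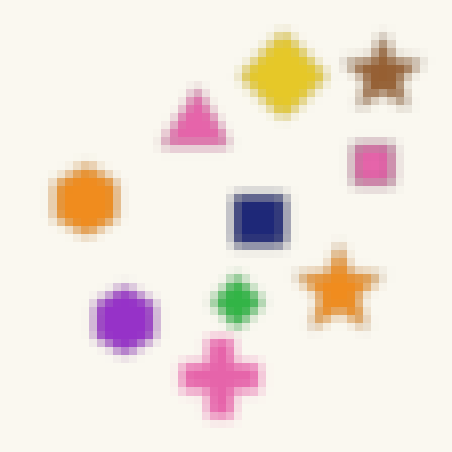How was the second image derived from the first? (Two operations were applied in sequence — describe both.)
The second image is the first heavily blurred, then pixelated into visible square blocks.

Shape edges and outlines are uniformly softened across the whole image. Shapes are reduced to large square blocks; fine edges and outlines are lost — a downscale-then-upscale (mosaic) effect.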